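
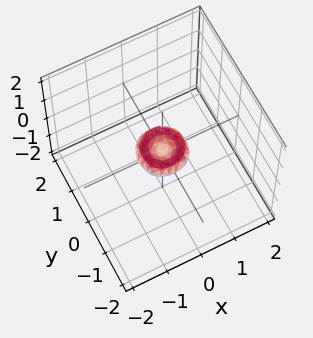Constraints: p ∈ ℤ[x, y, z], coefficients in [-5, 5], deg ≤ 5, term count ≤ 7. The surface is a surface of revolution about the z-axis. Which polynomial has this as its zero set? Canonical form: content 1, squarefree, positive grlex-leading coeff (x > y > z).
(a) The degree is 4 — the shape is more complex than any degree-3 surface.
(b) Symmetry: the surface is invariant under rotation about z: p = q(x² + y², z).
(c) Reading off the gridlines: one y-axis crossing is at y = 0; a circular section at z = 0 has radius between 0 and 1; it crosses the z-axis at the gridline z = 0.
(d) These observations pin down the coefficients.

2*x^4 + 4*x^2*y^2 + 2*y^4 - x^2 - y^2 + 2*z^2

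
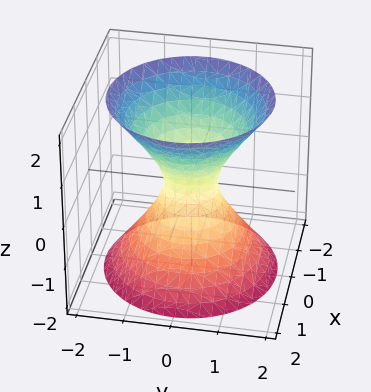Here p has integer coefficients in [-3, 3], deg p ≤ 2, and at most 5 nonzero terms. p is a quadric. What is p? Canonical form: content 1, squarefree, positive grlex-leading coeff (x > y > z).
First, deg p = 2. One connected sheet with a waist; a quadric.
Then, symmetries: rotational symmetry about the z-axis ⇒ p depends on x, y only through x² + y²; mirror symmetry z ↦ −z ⇒ only even powers of z.
Then, observable constraints: no z-intercept at any integer in the box; a circular section at z = 2 has radius between 1 and 2.
Finally, these observations pin down the coefficients.

3*x^2 + 3*y^2 - 2*z^2 - 1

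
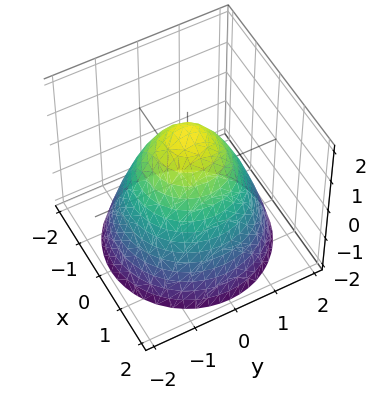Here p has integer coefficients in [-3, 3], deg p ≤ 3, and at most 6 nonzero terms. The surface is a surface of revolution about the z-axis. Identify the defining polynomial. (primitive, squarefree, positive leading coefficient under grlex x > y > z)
2*x^2 + 2*y^2 + 2*z - 3

1. Degree: no degree-1 surface has this shape, so deg p = 2.
2. Symmetry: every cross-section ⟂ z is a circle, so x, y appear only via x² + y².
3. Reading off the gridlines: a circular section at z = 1 has radius between 0 and 1.
4. Fitting integer coefficients to these (and the overall shape) gives p.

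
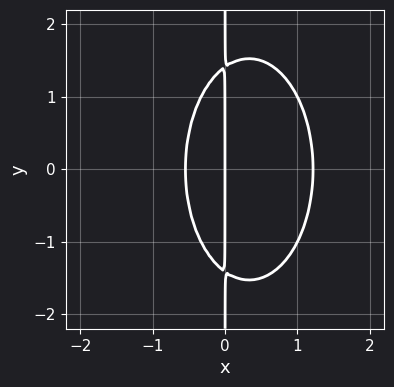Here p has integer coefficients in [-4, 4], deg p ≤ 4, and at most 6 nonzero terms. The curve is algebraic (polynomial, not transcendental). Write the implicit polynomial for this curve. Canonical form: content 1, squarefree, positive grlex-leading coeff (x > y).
3*x^3 + x*y^2 - 2*x^2 - 2*x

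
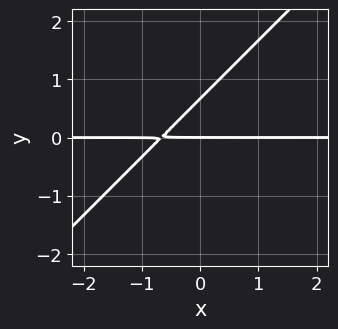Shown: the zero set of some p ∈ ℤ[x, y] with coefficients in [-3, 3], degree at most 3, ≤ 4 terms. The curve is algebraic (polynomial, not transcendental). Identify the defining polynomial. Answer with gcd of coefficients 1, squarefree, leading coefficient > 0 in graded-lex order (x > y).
3*x*y - 3*y^2 + 2*y

deg p = 2.
From the visible intercepts: the visible x-axis segment lies entirely on the curve; it crosses the y-axis at the gridline y = 0.
Putting this together gives p.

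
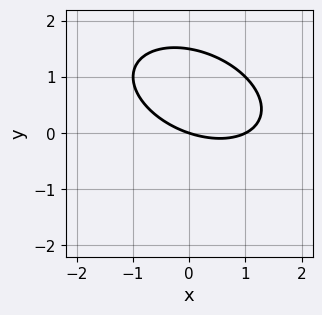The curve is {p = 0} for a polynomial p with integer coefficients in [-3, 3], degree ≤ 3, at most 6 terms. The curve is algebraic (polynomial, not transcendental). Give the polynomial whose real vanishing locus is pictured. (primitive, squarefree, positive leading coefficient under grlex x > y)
First, the degree is 2 — the shape is more complex than any degree-1 curve.
Then, checking where it meets the axes: among the integer gridlines, it crosses the x-axis at x ∈ {0, 1}; it meets the y-axis at y = 0 (among the integer gridlines).
Finally, fitting integer coefficients to these (and the overall shape) gives p.

x^2 + x*y + 2*y^2 - x - 3*y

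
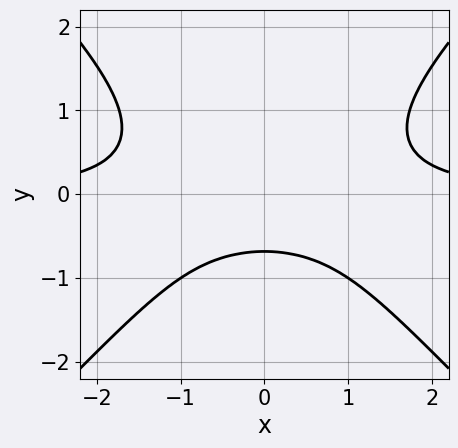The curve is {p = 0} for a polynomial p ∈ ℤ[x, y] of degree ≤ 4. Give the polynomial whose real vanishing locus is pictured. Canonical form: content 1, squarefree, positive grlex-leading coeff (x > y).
Degree: a generic line meets the curve in up to 3 points, so deg p = 3.
Symmetries: it's symmetric under x → −x, forcing even powers of x.
From the axis intercepts and sections: no x-intercept at any integer in the box.
Fitting integer coefficients to these (and the overall shape) gives p.

x^2*y - y^3 - y - 1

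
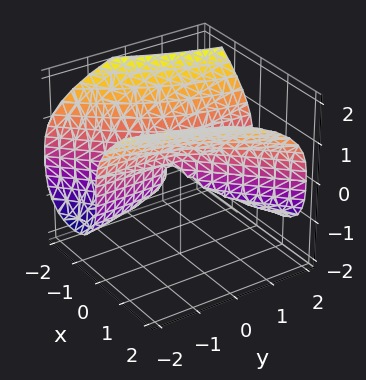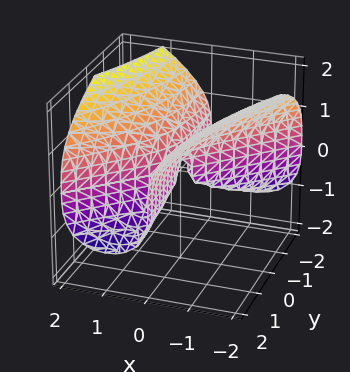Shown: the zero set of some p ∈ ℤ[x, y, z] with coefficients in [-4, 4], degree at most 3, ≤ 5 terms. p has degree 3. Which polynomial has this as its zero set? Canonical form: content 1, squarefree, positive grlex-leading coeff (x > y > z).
deg p = 3.
Observable constraints: every point of the y-axis in the box is on the surface; one z-axis crossing is at z = 0; one x-axis crossing is at x = 0.
Fitting integer coefficients to these (and the overall shape) gives p.

z^3 - 2*x^2 + 2*x*y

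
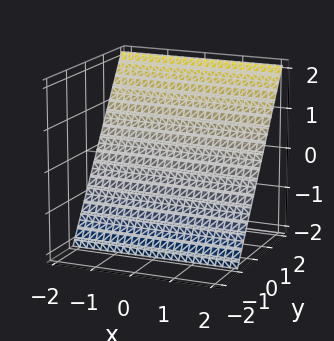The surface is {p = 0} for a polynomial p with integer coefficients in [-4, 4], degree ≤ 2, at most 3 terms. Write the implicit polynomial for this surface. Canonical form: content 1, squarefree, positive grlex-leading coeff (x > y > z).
First, deg p = 1. Every cross-section is a straight line — this is a plane.
Then, observable constraints: no x-intercept at any integer in the box; it crosses the z-axis at the gridline z = -1.
Finally, together with the visible shape, these determine p as stated.

3*y - 2*z - 2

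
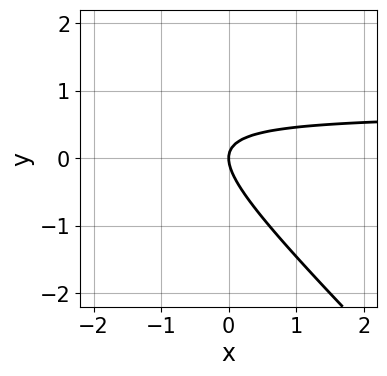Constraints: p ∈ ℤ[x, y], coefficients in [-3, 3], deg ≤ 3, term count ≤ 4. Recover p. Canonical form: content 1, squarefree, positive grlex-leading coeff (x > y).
3*x*y + 3*y^2 - 2*x

(a) deg p = 2. The shape is more complex than any degree-1 curve.
(b) From the visible intercepts: one y-axis crossing is at y = 0; one x-axis crossing is at x = 0.
(c) Putting this together gives p.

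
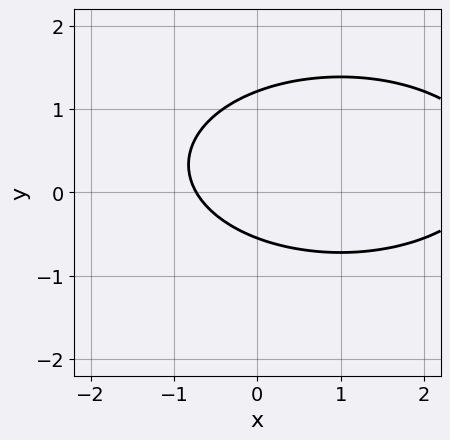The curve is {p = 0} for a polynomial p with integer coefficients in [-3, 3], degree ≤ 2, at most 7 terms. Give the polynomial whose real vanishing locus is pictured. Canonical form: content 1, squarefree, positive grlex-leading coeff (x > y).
x^2 + 3*y^2 - 2*x - 2*y - 2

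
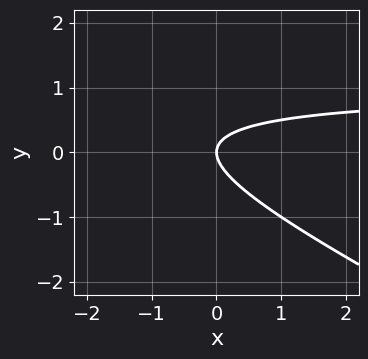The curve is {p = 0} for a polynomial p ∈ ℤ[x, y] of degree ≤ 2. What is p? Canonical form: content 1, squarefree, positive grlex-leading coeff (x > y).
x*y + 2*y^2 - x

First, degree: a generic line meets the curve in up to 2 points, so deg p = 2.
Next, from the axis intercepts and sections: it meets the x-axis at x = 0 (among the integer gridlines); it crosses the y-axis at the gridline y = 0.
Finally, matching integer coefficients to the picture gives p.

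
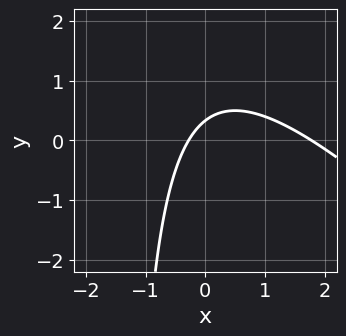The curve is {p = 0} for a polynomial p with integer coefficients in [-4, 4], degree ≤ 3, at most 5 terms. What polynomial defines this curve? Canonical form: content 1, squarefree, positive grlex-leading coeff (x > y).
First, deg p = 2.
Finally, solving for integer coefficients yields p as stated.

2*x^2 + 2*x*y - 3*x + 3*y - 1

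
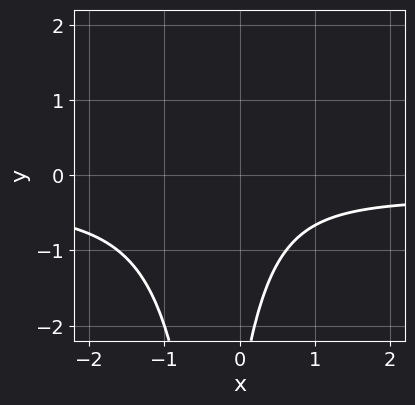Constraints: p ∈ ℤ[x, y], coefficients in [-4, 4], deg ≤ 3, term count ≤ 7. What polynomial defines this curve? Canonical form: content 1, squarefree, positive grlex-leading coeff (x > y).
1. The degree is 3 — the shape is more complex than any degree-2 curve.
2. Reading off the gridlines: no x-intercept at any integer in the box; no y-intercept at any integer in the box.
3. Matching integer coefficients to the picture gives p.

3*x^2*y + x^2 + 2*x*y + y + 3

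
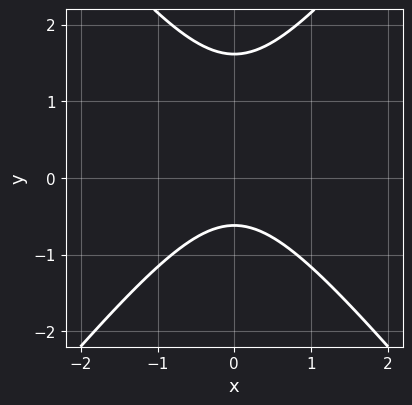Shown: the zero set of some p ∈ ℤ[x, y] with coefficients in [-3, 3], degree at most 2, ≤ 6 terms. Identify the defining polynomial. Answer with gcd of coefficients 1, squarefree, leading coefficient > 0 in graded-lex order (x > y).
3*x^2 - 2*y^2 + 2*y + 2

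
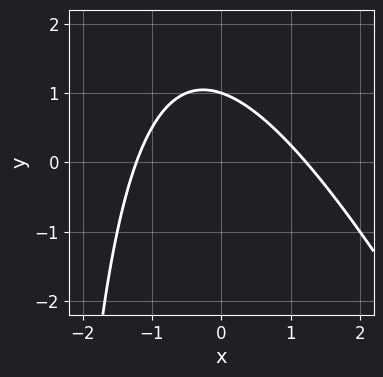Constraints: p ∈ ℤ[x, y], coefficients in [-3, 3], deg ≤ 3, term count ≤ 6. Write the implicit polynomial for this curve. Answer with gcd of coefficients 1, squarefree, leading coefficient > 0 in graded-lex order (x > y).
2*x^2 + x*y + 3*y - 3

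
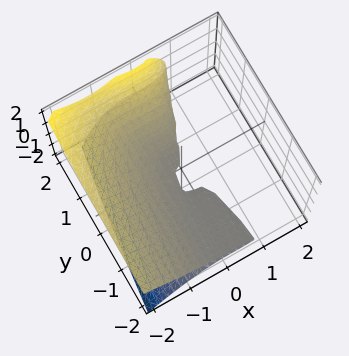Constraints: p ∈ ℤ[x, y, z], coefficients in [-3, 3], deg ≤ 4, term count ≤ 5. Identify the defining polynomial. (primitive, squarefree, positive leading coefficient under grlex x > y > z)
x^3 + x^2*z - y*z^2 - y*z + 3*z^2

First, the degree is 3 — a generic line meets the surface in up to 3 points.
Next, from the visible intercepts: it crosses the z-axis at the gridline z = 0; the visible y-axis segment lies entirely on the surface.
Finally, matching integer coefficients to the picture gives p.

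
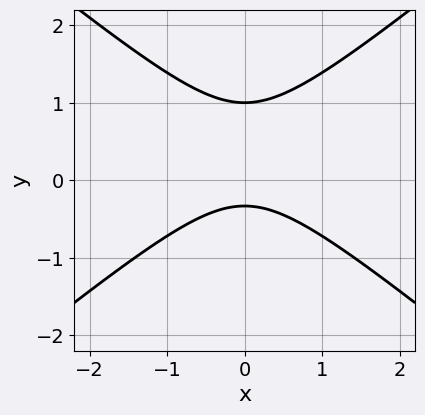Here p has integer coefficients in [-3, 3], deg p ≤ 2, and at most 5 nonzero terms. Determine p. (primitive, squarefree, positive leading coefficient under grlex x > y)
First, the degree is 2 — no degree-1 curve has this shape.
Then, symmetries: it's symmetric under x → −x, forcing even powers of x.
Next, observable constraints: it misses every integer gridline on the x-axis; it crosses the y-axis at the gridline y = 1.
Finally, assembling these constraints gives the stated polynomial.

2*x^2 - 3*y^2 + 2*y + 1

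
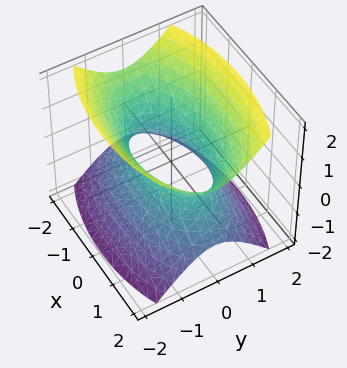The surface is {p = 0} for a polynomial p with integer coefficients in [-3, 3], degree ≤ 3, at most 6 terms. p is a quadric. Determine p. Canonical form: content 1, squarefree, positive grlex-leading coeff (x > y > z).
x^2 + 3*y^2 - 2*z^2 - 2

deg p = 2. One connected sheet with a waist; a quadric.
Symmetries: mirror symmetry z ↦ −z ⇒ only even powers of z; the y ↦ −y reflection is a symmetry, so y appears only in even powers; the x ↦ −x reflection is a symmetry, so x appears only in even powers.
From the visible intercepts: the surface avoids every integer z-axis point in the box.
Putting this together gives p.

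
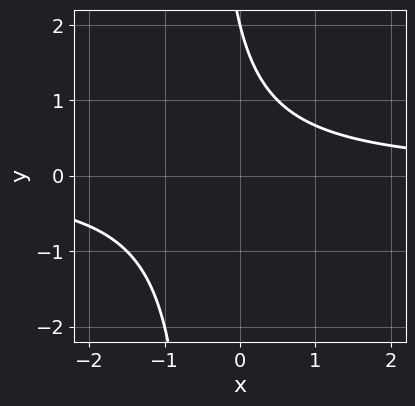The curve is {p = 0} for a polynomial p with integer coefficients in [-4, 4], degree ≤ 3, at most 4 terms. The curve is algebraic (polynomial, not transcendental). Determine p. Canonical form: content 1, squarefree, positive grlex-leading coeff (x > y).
First, degree: no degree-1 curve has this shape, so deg p = 2.
Then, observable constraints: it crosses the y-axis at the gridline y = 2; no x-intercept at any integer in the box.
Finally, these observations pin down the coefficients.

2*x*y + y - 2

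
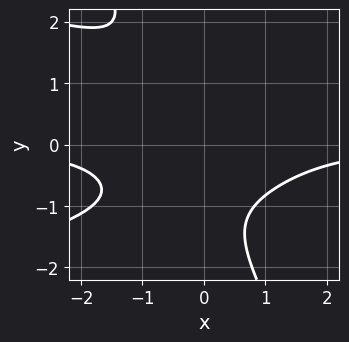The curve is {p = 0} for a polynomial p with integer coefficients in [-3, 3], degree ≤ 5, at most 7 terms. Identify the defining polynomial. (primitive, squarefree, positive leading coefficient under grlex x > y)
2*x*y^3 + y^4 + 2*x^2*y - y^2 + 3

First, the degree is 4 — a generic line meets the curve in up to 4 points.
Next, reading off the gridlines: it misses every integer gridline on the y-axis; no x-intercept at any integer in the box.
Finally, putting this together gives p.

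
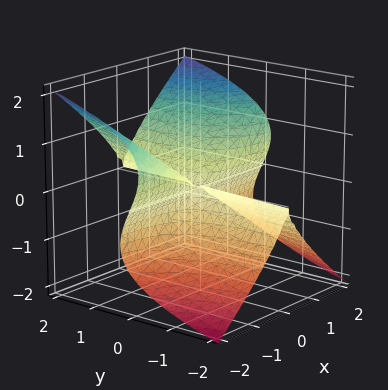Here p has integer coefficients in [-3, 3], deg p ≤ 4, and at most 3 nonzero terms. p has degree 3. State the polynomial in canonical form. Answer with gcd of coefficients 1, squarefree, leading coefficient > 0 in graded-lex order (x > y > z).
2*x^2*y + x^2*z - 3*z^3

The degree is 3 — the shape is more complex than any degree-2 surface.
From the visible intercepts: every point of the x-axis in the box is on the surface; it meets the z-axis at z = 0 (among the integer gridlines); the visible y-axis segment lies entirely on the surface.
These observations pin down the coefficients.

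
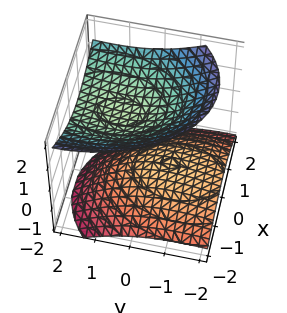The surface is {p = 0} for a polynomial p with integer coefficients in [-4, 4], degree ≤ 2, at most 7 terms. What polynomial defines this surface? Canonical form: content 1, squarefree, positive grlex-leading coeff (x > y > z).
1. The picture has 2 separate pieces. They look like related sheets of one shape, so recover p as a whole.
2. deg p = 2. The shape is more complex than any degree-1 surface.
3. Reading off the gridlines: the surface avoids every integer x-axis point in the box; the surface avoids every integer y-axis point in the box.
4. The integer polynomial consistent with all of this is the stated p.

2*x^2 - x*z + y^2 - 2*y*z - 3*z^2 + 2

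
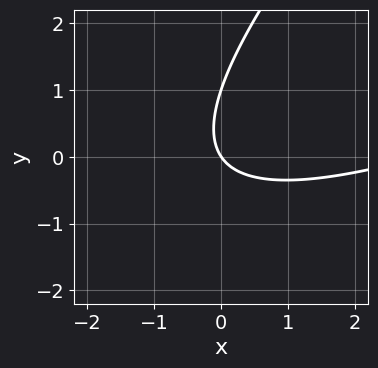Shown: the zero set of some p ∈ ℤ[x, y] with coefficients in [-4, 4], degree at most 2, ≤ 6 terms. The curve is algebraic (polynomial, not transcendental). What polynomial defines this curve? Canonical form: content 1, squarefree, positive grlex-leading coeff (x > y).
x^2 - 3*x*y + 2*y^2 - 3*x - 2*y

1. deg p = 2. The shape is more complex than any degree-1 curve.
2. From the axis intercepts and sections: the y-axis gridline crossings are at y ∈ {0, 1}; one x-axis crossing is at x = 0.
3. Solving for integer coefficients yields p as stated.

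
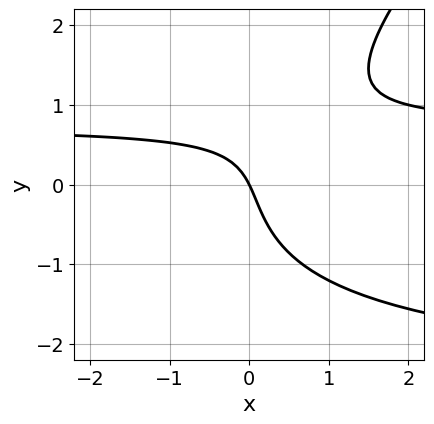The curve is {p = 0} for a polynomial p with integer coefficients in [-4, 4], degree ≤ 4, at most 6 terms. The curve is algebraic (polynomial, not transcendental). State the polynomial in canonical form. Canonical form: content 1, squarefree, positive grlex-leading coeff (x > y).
x*y^2 - y^3 + 2*x*y - 2*x - y

Degree: a generic line meets the curve in up to 3 points, so deg p = 3.
Against the integer gridlines: one y-axis crossing is at y = 0; it crosses the x-axis at the gridline x = 0.
The integer polynomial consistent with all of this is the stated p.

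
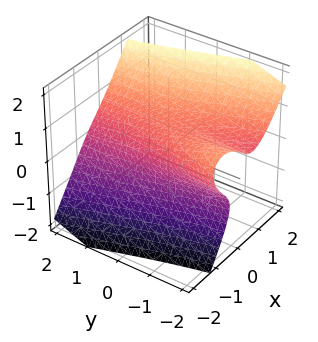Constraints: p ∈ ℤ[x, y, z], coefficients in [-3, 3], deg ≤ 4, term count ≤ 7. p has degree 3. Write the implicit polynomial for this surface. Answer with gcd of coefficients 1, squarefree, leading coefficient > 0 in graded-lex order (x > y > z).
1. The degree is 3 — no degree-2 surface has this shape.
2. Observable constraints: the surface avoids every integer y-axis point in the box.
3. These observations pin down the coefficients.

2*x^3 + 2*x*y*z + x*z^2 - 2*z^3 + 1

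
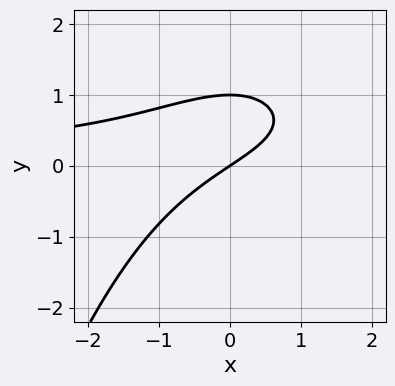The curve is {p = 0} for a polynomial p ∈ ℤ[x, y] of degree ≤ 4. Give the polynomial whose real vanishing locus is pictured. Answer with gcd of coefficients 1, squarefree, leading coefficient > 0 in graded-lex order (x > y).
(a) deg p = 3. No degree-2 curve has this shape.
(b) Reading off the gridlines: among the integer gridlines, it crosses the y-axis at y ∈ {0, 1}; it meets the x-axis at x = 0 (among the integer gridlines).
(c) Fitting integer coefficients to these (and the overall shape) gives p.

x^2*y - 2*x*y + 3*y^2 + 2*x - 3*y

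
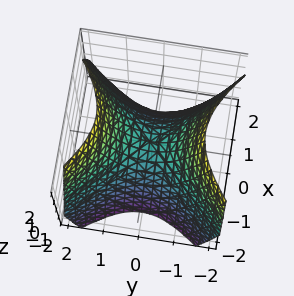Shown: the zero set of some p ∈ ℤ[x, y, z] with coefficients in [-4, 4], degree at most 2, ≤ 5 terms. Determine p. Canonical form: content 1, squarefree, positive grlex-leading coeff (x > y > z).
x^2 - y^2 + z

First, the degree is 2 — a saddle surface; a quadric.
Next, symmetries: the x ↦ −x reflection is a symmetry, so x appears only in even powers; the y ↦ −y reflection is a symmetry, so y appears only in even powers.
Next, from the axis intercepts and sections: it crosses the z-axis at the gridline z = 0; it meets the y-axis at y = 0 (among the integer gridlines).
Finally, assembling these constraints gives the stated polynomial.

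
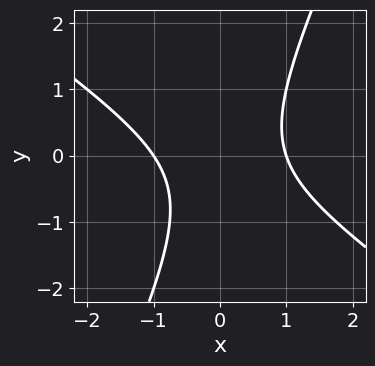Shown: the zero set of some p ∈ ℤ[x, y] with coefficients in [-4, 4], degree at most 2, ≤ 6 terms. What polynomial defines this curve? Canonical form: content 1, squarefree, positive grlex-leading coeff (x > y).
First, deg p = 2. No degree-1 curve has this shape.
Then, observable constraints: the curve avoids every integer y-axis point in the box; among the integer gridlines, it crosses the x-axis at x ∈ {-1, 1}.
Finally, the integer polynomial consistent with all of this is the stated p.

3*x^2 + 3*x*y - 2*y^2 - y - 3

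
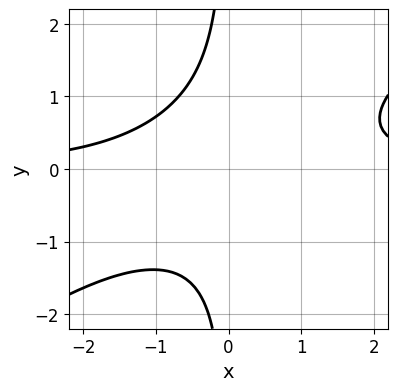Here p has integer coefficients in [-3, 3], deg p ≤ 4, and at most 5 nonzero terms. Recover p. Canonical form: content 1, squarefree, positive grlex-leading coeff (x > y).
2*x^2*y - 3*x*y^2 - 3

First, deg p = 3. A generic line meets the curve in up to 3 points.
Then, observable constraints: the curve avoids every integer x-axis point in the box; the curve avoids every integer y-axis point in the box.
Finally, together with the visible shape, these determine p as stated.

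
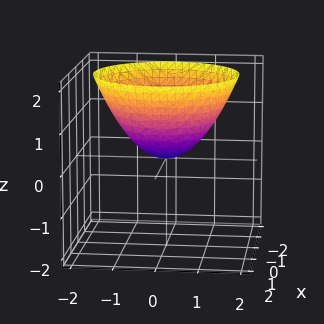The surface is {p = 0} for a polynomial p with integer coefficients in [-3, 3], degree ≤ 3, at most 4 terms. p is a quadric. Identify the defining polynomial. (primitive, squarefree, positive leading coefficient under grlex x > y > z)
2*x^2 + 2*y^2 - 3*z

(a) The degree is 2 — a single bowl opening along one axis; a quadric.
(b) Symmetries: the z-axis is an axis of rotation, so x and y enter only as x² + y².
(c) Reading off the gridlines: it crosses the x-axis at the gridline x = 0; a circular section at z = 2 has radius between 1 and 2; one z-axis crossing is at z = 0; it meets the y-axis at y = 0 (among the integer gridlines).
(d) Putting this together gives p.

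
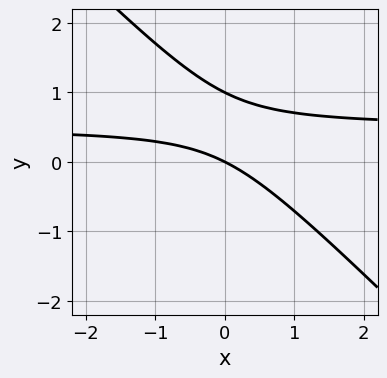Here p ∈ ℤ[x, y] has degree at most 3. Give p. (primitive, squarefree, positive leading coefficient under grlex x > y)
2*x*y + 2*y^2 - x - 2*y

1. Degree: a generic line meets the curve in up to 2 points, so deg p = 2.
2. Checking where it meets the axes: the y-axis gridline crossings are at y ∈ {0, 1}; one x-axis crossing is at x = 0.
3. Matching integer coefficients to the picture gives p.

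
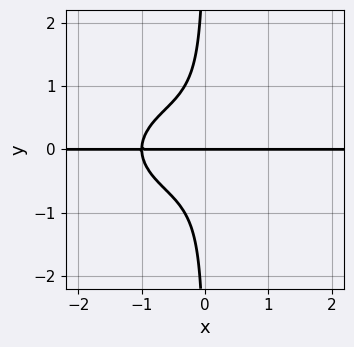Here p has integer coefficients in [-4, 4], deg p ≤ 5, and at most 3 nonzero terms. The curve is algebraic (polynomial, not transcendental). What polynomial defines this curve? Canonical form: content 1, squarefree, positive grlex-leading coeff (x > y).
x^3*y + 3*x*y^3 + y

The degree is 4 — no degree-3 curve has this shape.
Reading off the gridlines: it crosses the y-axis at the gridline y = 0; the visible x-axis segment lies entirely on the curve.
Matching integer coefficients to the picture gives p.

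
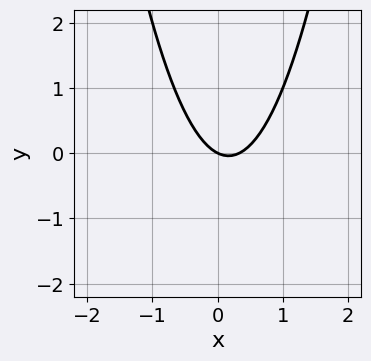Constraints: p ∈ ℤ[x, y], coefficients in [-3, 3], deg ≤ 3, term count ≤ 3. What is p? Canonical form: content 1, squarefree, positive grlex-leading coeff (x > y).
3*x^2 - x - 2*y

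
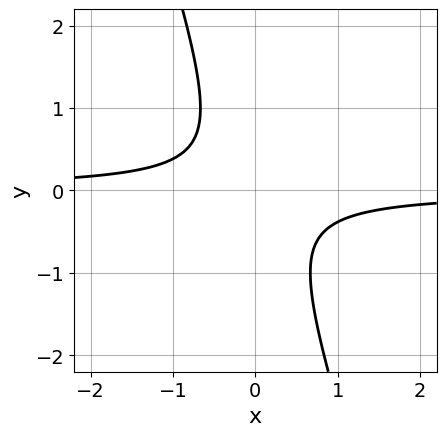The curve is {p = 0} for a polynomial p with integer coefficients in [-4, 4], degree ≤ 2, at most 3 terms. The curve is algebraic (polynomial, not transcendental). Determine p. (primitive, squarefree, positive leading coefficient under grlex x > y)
3*x*y + y^2 + 1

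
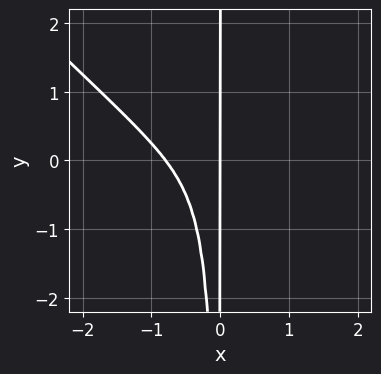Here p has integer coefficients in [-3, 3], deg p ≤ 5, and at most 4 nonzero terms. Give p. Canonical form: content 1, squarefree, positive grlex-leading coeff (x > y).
1. Degree: no degree-3 curve has this shape, so deg p = 4.
2. From the axis intercepts and sections: it crosses the x-axis at the gridline x = 0; every point of the y-axis in the box is on the curve.
3. Matching integer coefficients to the picture gives p.

2*x^4 + 2*x^3*y - 2*x^2*y + x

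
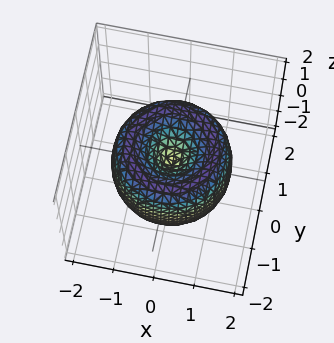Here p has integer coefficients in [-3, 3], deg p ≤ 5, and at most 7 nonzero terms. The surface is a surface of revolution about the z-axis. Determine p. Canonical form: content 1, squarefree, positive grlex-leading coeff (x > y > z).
x^4 + 2*x^2*y^2 + y^4 - 2*x^2 - 2*y^2 + z^2

First, deg p = 4. The shape is more complex than any degree-3 surface.
Next, symmetry: the z-axis is an axis of rotation, so x and y enter only as x² + y².
Next, reading off the gridlines: it meets the y-axis at y = 0 (among the integer gridlines); a circular section at z = 1 has radius exactly 1.
Finally, the integer polynomial consistent with all of this is the stated p.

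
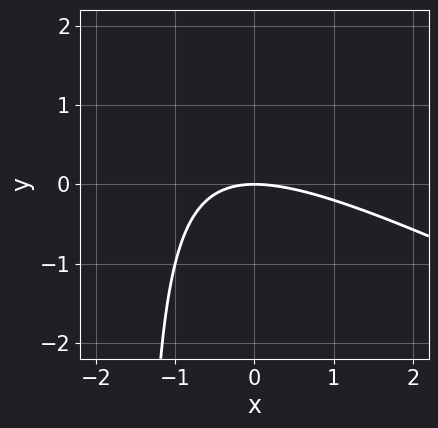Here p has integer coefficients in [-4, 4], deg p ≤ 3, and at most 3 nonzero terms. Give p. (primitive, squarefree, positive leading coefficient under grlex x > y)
1. deg p = 2. No degree-1 curve has this shape.
2. Checking where it meets the axes: it crosses the y-axis at the gridline y = 0; one x-axis crossing is at x = 0.
3. Matching integer coefficients to the picture gives p.

x^2 + 2*x*y + 3*y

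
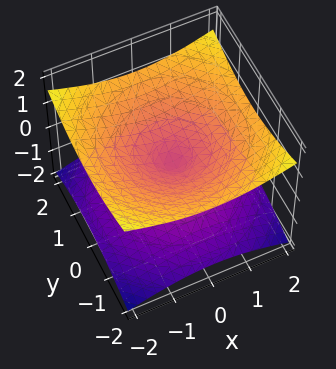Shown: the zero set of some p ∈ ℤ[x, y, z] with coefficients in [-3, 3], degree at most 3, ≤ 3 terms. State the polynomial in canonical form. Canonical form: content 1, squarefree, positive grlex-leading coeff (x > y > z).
First, deg p = 2. Two nappes meeting at a single point; a quadric.
Then, symmetries: the z-axis is an axis of rotation, so x and y enter only as x² + y²; mirror symmetry z ↦ −z ⇒ only even powers of z.
Then, from the axis intercepts and sections: one z-axis crossing is at z = 0; a circular section at z = 1 has radius between 1 and 2.
Finally, putting this together gives p.

x^2 + y^2 - 3*z^2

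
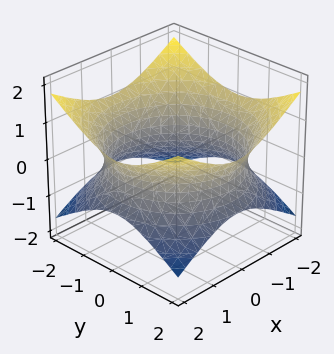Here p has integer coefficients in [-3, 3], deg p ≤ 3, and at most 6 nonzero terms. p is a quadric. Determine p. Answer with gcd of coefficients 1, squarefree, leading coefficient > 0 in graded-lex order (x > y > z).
x^2 + y^2 - 2*z^2 - 3

The degree is 2 — an hourglass — one-sheet hyperboloid; a quadric.
Symmetries: mirror symmetry z ↦ −z ⇒ only even powers of z; rotational symmetry about the z-axis ⇒ p depends on x, y only through x² + y².
Observable constraints: it misses every integer gridline on the z-axis; a circular section at z = 0 has radius between 1 and 2.
Solving for integer coefficients yields p as stated.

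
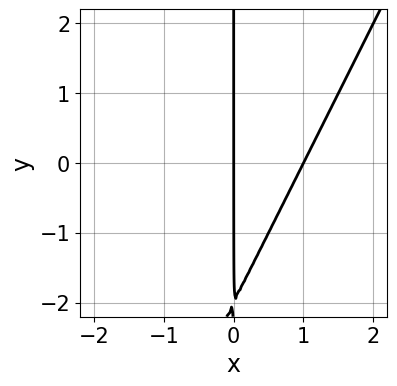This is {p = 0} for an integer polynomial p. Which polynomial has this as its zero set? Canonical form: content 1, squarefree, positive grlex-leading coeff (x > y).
2*x^2 - x*y - 2*x

First, degree: no degree-1 curve has this shape, so deg p = 2.
Then, checking where it meets the axes: among the integer gridlines, it crosses the x-axis at x ∈ {0, 1}; the visible y-axis segment lies entirely on the curve.
Finally, putting this together gives p.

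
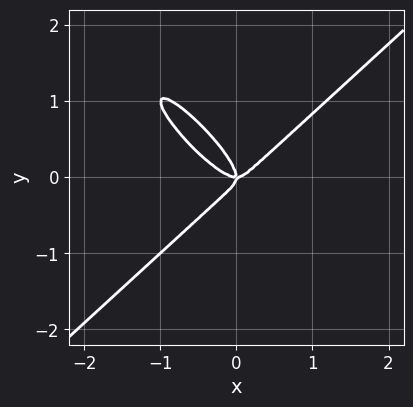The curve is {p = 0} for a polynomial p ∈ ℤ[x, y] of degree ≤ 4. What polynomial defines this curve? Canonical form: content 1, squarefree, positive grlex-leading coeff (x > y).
3*x^3 + 2*x^2*y - 3*x*y^2 - 3*y^3 - x*y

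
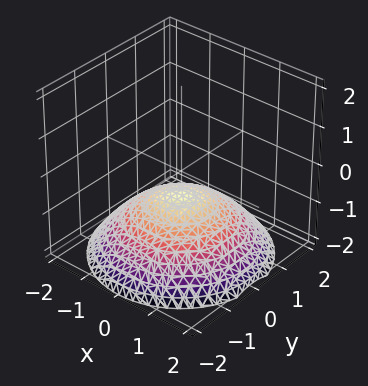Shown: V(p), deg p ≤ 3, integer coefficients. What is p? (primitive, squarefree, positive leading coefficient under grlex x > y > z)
x^2 + y^2 + 3*z + 2

First, deg p = 2. The shape is more complex than any degree-1 surface.
Next, symmetries: rotational symmetry about the z-axis ⇒ p depends on x, y only through x² + y².
Next, observable constraints: no x-intercept at any integer in the box; the surface avoids every integer y-axis point in the box.
Finally, fitting integer coefficients to these (and the overall shape) gives p.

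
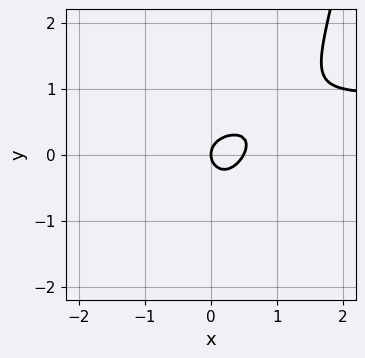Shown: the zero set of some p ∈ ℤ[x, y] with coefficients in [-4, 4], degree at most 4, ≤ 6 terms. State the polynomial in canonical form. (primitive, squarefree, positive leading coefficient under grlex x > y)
First, the degree is 3 — a generic line meets the curve in up to 3 points.
Then, observable constraints: one y-axis crossing is at y = 0; one x-axis crossing is at x = 0.
Finally, fitting integer coefficients to these (and the overall shape) gives p.

2*x^2*y - 2*x^2 - 2*y^2 + x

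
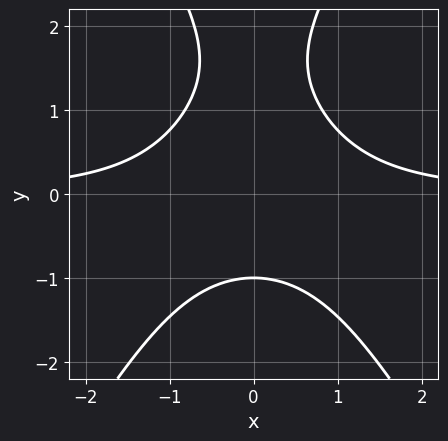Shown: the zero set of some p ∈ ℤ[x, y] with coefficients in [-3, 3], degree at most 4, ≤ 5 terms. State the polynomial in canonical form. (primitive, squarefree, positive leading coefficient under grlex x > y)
3*x^2*y - y^3 + 2*y^2 - 3

1. deg p = 3. A generic line meets the curve in up to 3 points.
2. Symmetries: the x ↦ −x reflection is a symmetry, so x appears only in even powers.
3. Reading off the gridlines: it meets the y-axis at y = -1 (among the integer gridlines); no x-intercept at any integer in the box.
4. Putting this together gives p.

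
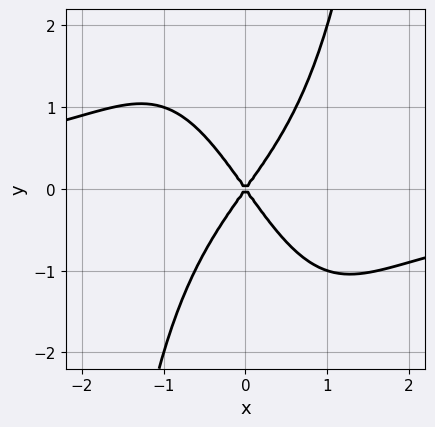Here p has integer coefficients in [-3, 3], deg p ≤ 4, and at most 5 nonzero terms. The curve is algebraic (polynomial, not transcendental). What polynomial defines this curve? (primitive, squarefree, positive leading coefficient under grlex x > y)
x^3*y + 2*x^2 - y^2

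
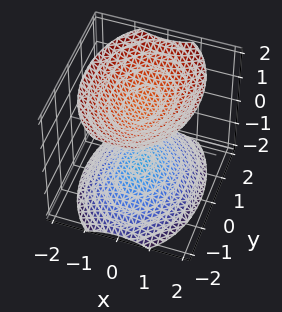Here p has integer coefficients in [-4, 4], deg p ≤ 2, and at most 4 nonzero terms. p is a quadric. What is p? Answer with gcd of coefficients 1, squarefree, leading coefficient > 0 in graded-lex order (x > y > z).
2*x^2 + y^2 - 2*z^2 + 3

There are 2 components. Treating them together as one polynomial.
deg p = 2. Two sheets facing apart; a quadric.
Symmetries: mirror symmetry z ↦ −z ⇒ only even powers of z; it's symmetric under y → −y, forcing even powers of y; mirror symmetry x ↦ −x ⇒ only even powers of x.
From the visible intercepts: the surface avoids every integer x-axis point in the box; the surface avoids every integer y-axis point in the box.
These observations pin down the coefficients.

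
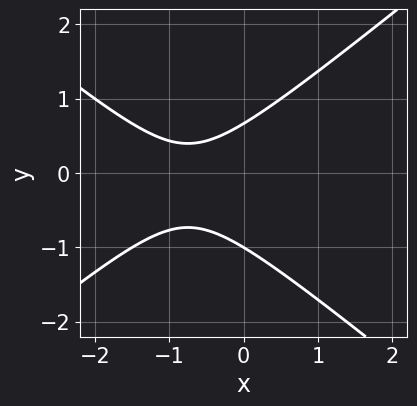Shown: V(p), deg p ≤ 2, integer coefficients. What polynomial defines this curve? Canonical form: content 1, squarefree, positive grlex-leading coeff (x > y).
2*x^2 - 3*y^2 + 3*x - y + 2

1. Degree: no degree-1 curve has this shape, so deg p = 2.
2. From the visible intercepts: it misses every integer gridline on the x-axis; it meets the y-axis at y = -1 (among the integer gridlines).
3. Solving for integer coefficients yields p as stated.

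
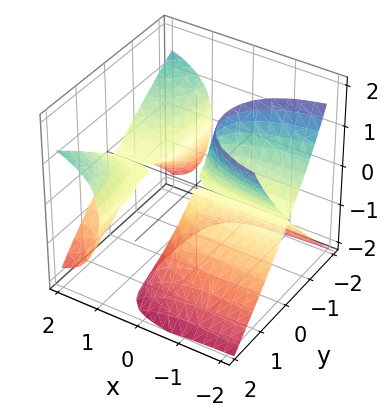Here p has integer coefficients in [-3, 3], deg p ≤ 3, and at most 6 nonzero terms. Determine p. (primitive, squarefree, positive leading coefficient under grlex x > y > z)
3*x*y^2 - 3*x*z^2 - z^3 - 3*y^2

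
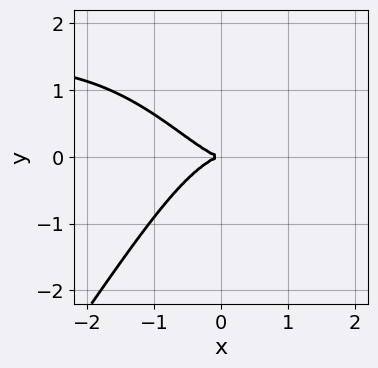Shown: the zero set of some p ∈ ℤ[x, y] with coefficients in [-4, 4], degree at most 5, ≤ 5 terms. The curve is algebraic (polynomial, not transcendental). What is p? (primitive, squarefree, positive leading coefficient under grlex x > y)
First, the degree is 4 — no degree-3 curve has this shape.
Then, observable constraints: it crosses the y-axis at the gridline y = 0; one x-axis crossing is at x = 0.
Finally, matching integer coefficients to the picture gives p.

2*x^3*y - x*y^3 - 3*x^3 + 2*x*y^2 - 3*y^2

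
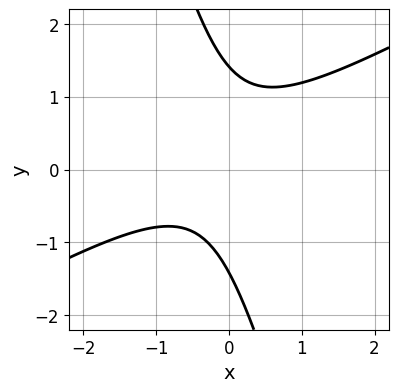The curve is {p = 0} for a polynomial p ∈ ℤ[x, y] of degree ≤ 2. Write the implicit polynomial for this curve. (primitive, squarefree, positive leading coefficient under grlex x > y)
2*x^2 - 3*x*y - y^2 + x + 2

First, deg p = 2.
Next, from the visible intercepts: it misses every integer gridline on the x-axis.
Finally, assembling these constraints gives the stated polynomial.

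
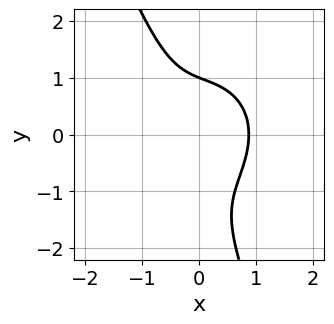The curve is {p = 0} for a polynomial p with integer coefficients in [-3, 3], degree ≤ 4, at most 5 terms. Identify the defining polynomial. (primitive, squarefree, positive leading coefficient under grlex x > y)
deg p = 3.
Checking where it meets the axes: one y-axis crossing is at y = 1.
Solving for integer coefficients yields p as stated.

3*x^3 + 2*x*y^2 + y^3 + y^2 - 2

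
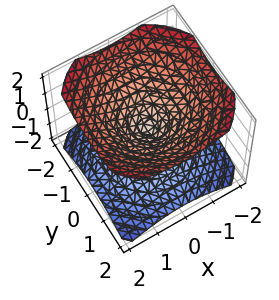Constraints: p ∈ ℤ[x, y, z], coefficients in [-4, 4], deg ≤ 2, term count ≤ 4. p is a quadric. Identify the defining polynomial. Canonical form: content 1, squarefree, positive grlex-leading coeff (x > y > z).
I count 2 distinct pieces. They look like related sheets of one shape, so recover p as a whole.
deg p = 2. A double cone through the origin; a quadric.
Symmetries: the z-axis is an axis of rotation, so x and y enter only as x² + y²; it's symmetric under z → −z, forcing even powers of z.
Against the integer gridlines: one x-axis crossing is at x = 0; a circular section at z = 1 has radius between 1 and 2; it crosses the z-axis at the gridline z = 0; it meets the y-axis at y = 0 (among the integer gridlines).
Together with the visible shape, these determine p as stated.

2*x^2 + 2*y^2 - 3*z^2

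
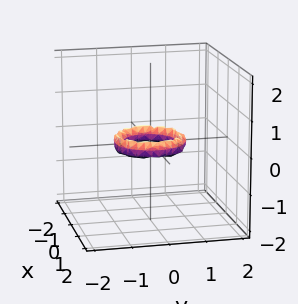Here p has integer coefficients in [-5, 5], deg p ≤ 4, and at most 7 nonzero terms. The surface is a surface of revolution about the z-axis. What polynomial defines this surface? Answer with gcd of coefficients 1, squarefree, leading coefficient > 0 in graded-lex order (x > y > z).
2*x^4 + 4*x^2*y^2 + 2*y^4 - 3*x^2 - 3*y^2 + 2*z^2 + 1

1. deg p = 4. A generic line meets the surface in up to 4 points.
2. Symmetry: the z-axis is an axis of rotation, so x and y enter only as x² + y².
3. Checking where it meets the axes: a circular section at z = 0 has radius between 0 and 1; among the integer gridlines, it crosses the y-axis at y ∈ {-1, 1}.
4. These observations pin down the coefficients. Check: (1, 0, 0) on the x-axis lies on the surface, and p(1, 0, 0) = 0. ✓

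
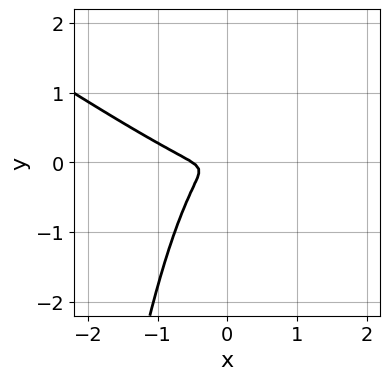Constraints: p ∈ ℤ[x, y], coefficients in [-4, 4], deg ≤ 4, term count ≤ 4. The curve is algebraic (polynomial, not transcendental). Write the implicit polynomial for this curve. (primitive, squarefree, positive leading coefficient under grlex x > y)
deg p = 3. No degree-2 curve has this shape.
Solving for integer coefficients yields p as stated.

2*x^3 + 3*x^2*y + x^2 + 2*y^2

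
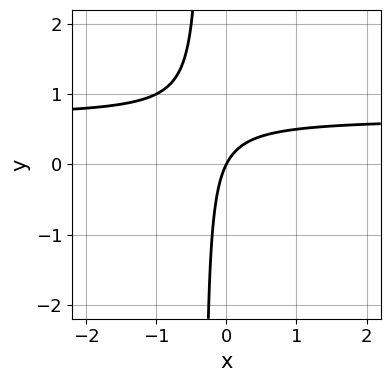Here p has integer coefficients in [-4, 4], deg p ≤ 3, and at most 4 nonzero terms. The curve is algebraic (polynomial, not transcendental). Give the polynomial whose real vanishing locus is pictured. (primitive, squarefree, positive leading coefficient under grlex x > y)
3*x*y - 2*x + y

First, the degree is 2 — no degree-1 curve has this shape.
Then, against the integer gridlines: one x-axis crossing is at x = 0; it crosses the y-axis at the gridline y = 0.
Finally, solving for integer coefficients yields p as stated.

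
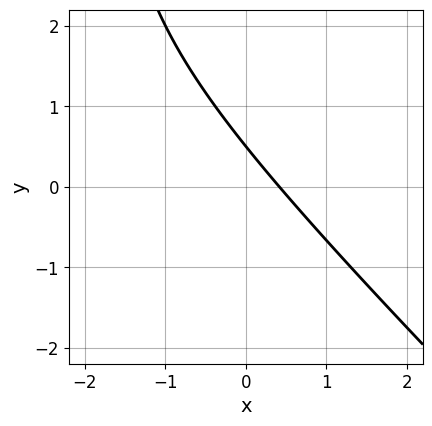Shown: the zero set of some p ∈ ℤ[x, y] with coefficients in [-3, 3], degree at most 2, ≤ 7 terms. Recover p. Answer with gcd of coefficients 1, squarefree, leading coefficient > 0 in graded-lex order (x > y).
x^2 + x*y + 2*x + 2*y - 1

1. deg p = 2. A generic line meets the curve in up to 2 points.
2. Solving for integer coefficients yields p as stated.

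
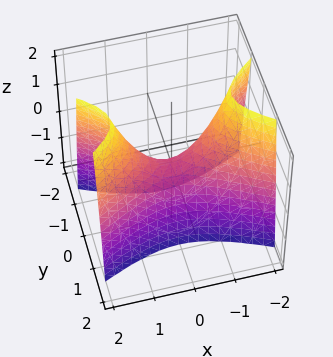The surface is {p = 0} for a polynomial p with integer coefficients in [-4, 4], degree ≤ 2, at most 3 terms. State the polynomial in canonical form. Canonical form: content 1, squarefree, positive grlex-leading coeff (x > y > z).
deg p = 2. A saddle surface; a quadric.
Symmetries: it's symmetric under y → −y, forcing even powers of y; mirror symmetry x ↦ −x ⇒ only even powers of x.
From the visible intercepts: it crosses the z-axis at the gridline z = 0; it crosses the y-axis at the gridline y = 0.
Together with the visible shape, these determine p as stated.

x^2 - 3*y^2 - z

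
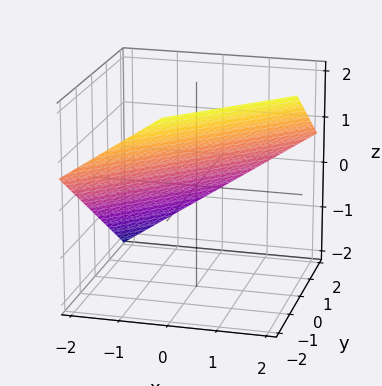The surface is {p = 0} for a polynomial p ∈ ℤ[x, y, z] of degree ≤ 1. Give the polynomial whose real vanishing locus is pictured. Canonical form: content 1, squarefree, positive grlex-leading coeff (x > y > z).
2*x - 2*y - 3*z + 2

(a) Degree: every cross-section is a straight line — this is a plane, so deg p = 1.
(b) Checking where it meets the axes: it crosses the y-axis at the gridline y = 1; one x-axis crossing is at x = -1.
(c) Solving for integer coefficients yields p as stated.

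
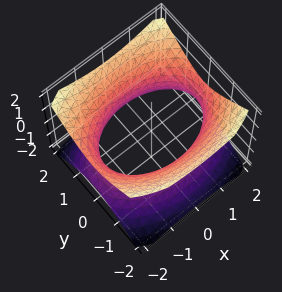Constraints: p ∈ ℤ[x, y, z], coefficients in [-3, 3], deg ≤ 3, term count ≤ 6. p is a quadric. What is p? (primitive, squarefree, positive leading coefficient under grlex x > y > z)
x^2 + 2*y^2 - 2*z^2 - 3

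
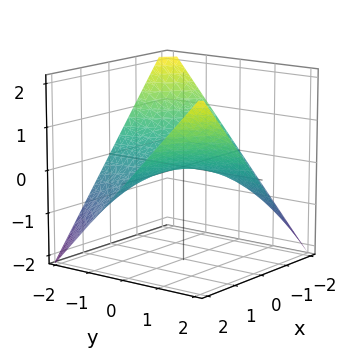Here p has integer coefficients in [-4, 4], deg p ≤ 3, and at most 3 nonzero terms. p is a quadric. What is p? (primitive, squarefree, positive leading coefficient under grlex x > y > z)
x*y - 2*z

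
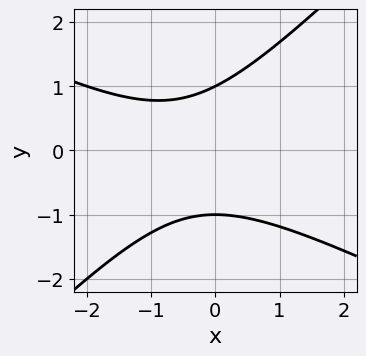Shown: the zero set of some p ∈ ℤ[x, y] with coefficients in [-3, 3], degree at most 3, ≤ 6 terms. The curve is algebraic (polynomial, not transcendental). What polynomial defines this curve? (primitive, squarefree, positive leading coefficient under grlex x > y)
x^2 + x*y - 2*y^2 + x + 2

First, deg p = 2. No degree-1 curve has this shape.
Next, observable constraints: among the integer gridlines, it crosses the y-axis at y ∈ {-1, 1}; it misses every integer gridline on the x-axis.
Finally, these observations pin down the coefficients.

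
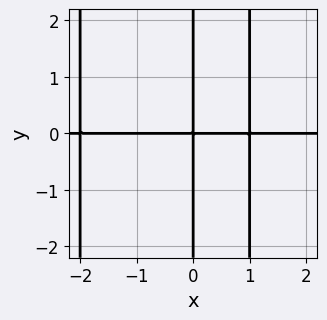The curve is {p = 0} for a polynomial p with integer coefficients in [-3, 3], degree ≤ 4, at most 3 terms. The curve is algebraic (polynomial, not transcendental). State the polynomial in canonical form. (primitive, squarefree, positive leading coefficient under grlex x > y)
x^3*y + x^2*y - 2*x*y

First, degree: no degree-3 curve has this shape, so deg p = 4.
Next, against the integer gridlines: the visible x-axis segment lies entirely on the curve; every point of the y-axis in the box is on the curve.
Finally, these observations pin down the coefficients.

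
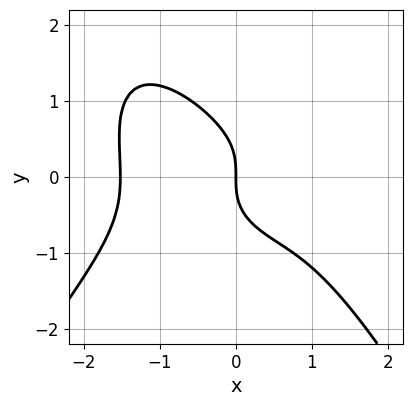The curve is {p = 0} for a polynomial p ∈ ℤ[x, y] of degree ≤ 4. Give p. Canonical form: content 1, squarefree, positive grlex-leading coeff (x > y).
x^4 + x*y^2 + 2*y^3 - x^2 + 2*x

First, deg p = 4. The shape is more complex than any degree-3 curve.
Then, reading off the gridlines: one x-axis crossing is at x = 0; one y-axis crossing is at y = 0.
Finally, the integer polynomial consistent with all of this is the stated p.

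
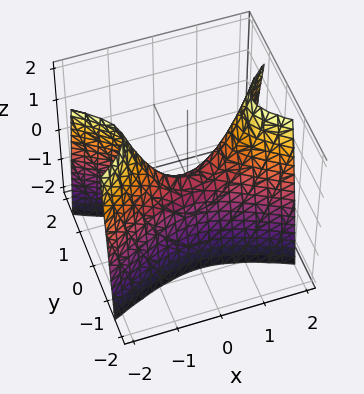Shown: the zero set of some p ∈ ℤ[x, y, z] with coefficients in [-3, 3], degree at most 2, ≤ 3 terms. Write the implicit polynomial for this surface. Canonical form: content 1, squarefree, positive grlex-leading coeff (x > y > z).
x^2 - 3*y^2 - z

(a) The degree is 2 — a hyperbolic paraboloid; a quadric.
(b) Symmetries: it's symmetric under x → −x, forcing even powers of x; it's symmetric under y → −y, forcing even powers of y.
(c) Against the integer gridlines: it crosses the x-axis at the gridline x = 0; it meets the y-axis at y = 0 (among the integer gridlines); it meets the z-axis at z = 0 (among the integer gridlines).
(d) These observations pin down the coefficients.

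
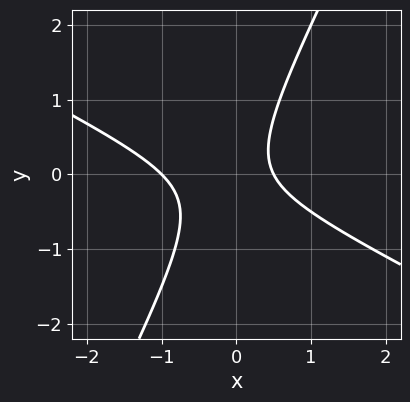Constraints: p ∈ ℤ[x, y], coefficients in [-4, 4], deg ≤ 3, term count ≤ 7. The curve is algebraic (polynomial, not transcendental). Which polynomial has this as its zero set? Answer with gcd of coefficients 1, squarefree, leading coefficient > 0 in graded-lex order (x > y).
The degree is 2 — no degree-1 curve has this shape.
From the visible intercepts: no y-intercept at any integer in the box; one x-axis crossing is at x = -1.
Putting this together gives p.

2*x^2 + 3*x*y - 2*y^2 + x - 1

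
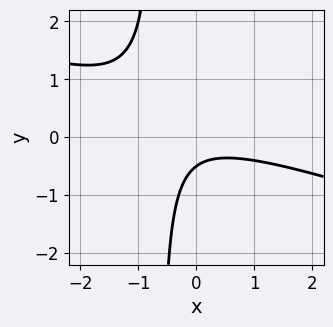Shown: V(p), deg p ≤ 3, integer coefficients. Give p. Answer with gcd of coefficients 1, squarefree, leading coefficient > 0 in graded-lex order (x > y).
(a) deg p = 2.
(b) From the visible intercepts: the curve avoids every integer x-axis point in the box.
(c) Together with the visible shape, these determine p as stated.

x^2 + 3*x*y + 2*y + 1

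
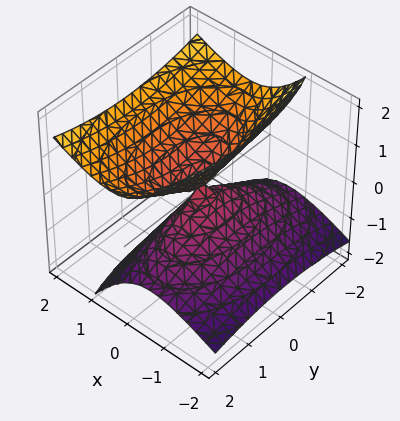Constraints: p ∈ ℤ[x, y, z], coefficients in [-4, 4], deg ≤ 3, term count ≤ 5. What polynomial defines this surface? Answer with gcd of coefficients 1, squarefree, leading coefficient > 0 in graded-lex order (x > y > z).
3*x^2 - 3*x*z + y^2 - 3*z^2

(a) deg p = 2. No degree-1 surface has this shape.
(b) From the axis intercepts and sections: it meets the x-axis at x = 0 (among the integer gridlines); it meets the y-axis at y = 0 (among the integer gridlines).
(c) Matching integer coefficients to the picture gives p.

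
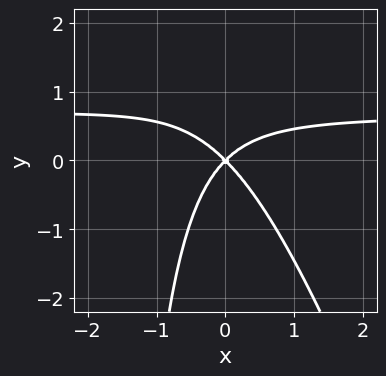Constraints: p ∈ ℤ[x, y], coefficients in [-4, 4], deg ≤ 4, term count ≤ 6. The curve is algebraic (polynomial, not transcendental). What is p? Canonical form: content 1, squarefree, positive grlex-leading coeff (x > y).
deg p = 3.
Reading off the gridlines: one y-axis crossing is at y = 0; it crosses the x-axis at the gridline x = 0.
Together with the visible shape, these determine p as stated.

3*x^2*y + x*y^2 - 2*x^2 + 2*y^2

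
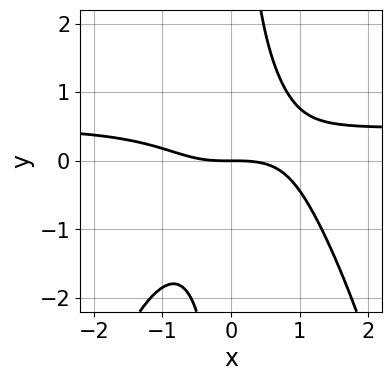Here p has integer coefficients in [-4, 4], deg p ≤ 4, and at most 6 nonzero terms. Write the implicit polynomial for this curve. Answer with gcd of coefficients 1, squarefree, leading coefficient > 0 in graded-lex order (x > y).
The degree is 4 — no degree-3 curve has this shape.
Against the integer gridlines: it meets the y-axis at y = 0 (among the integer gridlines); it meets the x-axis at x = 0 (among the integer gridlines).
Together with the visible shape, these determine p as stated.

2*x^3*y - x^3 + 3*x*y^2 - 3*y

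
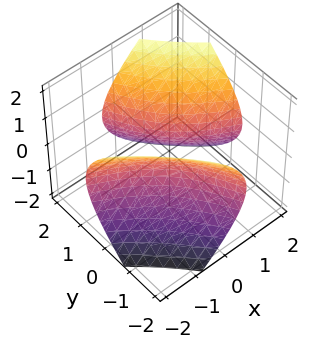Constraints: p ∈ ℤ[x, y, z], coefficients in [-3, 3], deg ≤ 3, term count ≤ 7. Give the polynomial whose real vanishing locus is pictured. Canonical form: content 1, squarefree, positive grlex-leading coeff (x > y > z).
The picture has 2 separate pieces.
deg p = 2.
Reading off the gridlines: the x-axis gridline crossings are at x ∈ {-1, 1}; it misses every integer gridline on the z-axis.
Putting this together gives p.

x^2 + 3*x*y + y^2 - 2*z^2 - 1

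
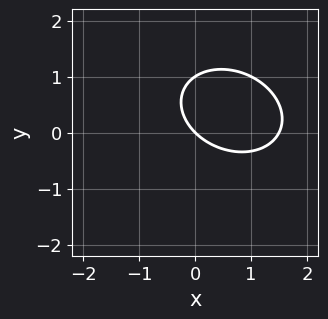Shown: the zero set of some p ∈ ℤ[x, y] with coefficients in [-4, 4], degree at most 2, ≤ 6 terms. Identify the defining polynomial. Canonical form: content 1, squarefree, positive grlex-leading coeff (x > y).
2*x^2 + x*y + 3*y^2 - 3*x - 3*y

First, the degree is 2 — the shape is more complex than any degree-1 curve.
Next, observable constraints: it crosses the x-axis at the gridline x = 0; among the integer gridlines, it crosses the y-axis at y ∈ {0, 1}.
Finally, these observations pin down the coefficients.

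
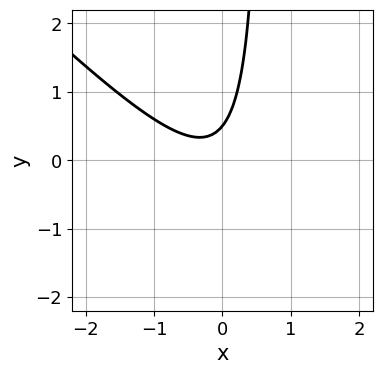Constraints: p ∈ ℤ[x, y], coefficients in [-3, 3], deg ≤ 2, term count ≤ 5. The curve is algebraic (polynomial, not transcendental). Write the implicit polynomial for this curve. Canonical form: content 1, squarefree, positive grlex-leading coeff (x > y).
First, degree: no degree-1 curve has this shape, so deg p = 2.
Next, from the visible intercepts: no x-intercept at any integer in the box.
Finally, matching integer coefficients to the picture gives p.

3*x^2 + 3*x*y + x - 2*y + 1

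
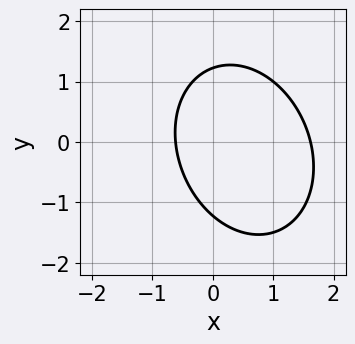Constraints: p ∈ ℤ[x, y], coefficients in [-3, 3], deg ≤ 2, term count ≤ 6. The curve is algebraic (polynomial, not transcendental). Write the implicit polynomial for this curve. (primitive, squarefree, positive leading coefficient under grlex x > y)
3*x^2 + x*y + 2*y^2 - 3*x - 3

First, degree: a generic line meets the curve in up to 2 points, so deg p = 2.
Finally, matching integer coefficients to the picture gives p.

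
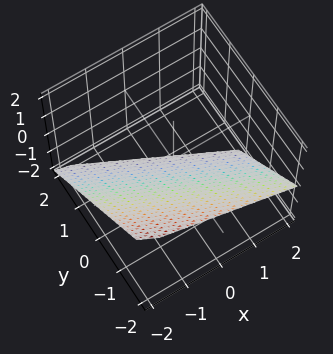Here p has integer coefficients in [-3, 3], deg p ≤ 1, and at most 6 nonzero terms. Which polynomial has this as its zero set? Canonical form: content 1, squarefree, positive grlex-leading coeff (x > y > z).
Degree: every cross-section is a straight line — this is a plane, so deg p = 1.
Observable constraints: one z-axis crossing is at z = -1; it crosses the x-axis at the gridline x = -2; it meets the y-axis at y = -1 (among the integer gridlines).
Matching integer coefficients to the picture gives p.

x + 2*y + 2*z + 2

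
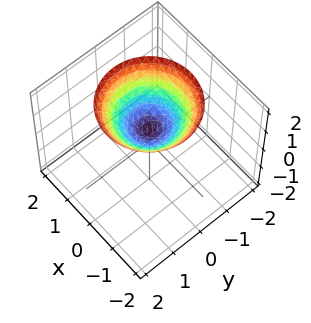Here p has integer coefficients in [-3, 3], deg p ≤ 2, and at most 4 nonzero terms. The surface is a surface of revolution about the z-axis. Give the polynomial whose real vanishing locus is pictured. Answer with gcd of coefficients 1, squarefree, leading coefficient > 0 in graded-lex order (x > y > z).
2*x^2 + 2*y^2 - 3*z + 2

The degree is 2 — no degree-1 surface has this shape.
Symmetries: rotational symmetry about the z-axis ⇒ p depends on x, y only through x² + y².
Observable constraints: the surface avoids every integer y-axis point in the box; it misses every integer gridline on the x-axis; a circular section at z = 1 has radius between 0 and 1.
Assembling these constraints gives the stated polynomial.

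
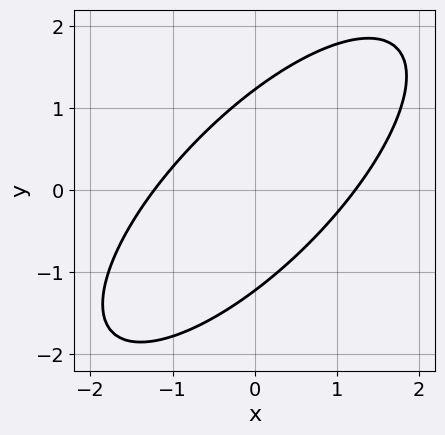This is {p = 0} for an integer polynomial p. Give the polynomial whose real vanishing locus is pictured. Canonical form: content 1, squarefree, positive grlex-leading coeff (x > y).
2*x^2 - 3*x*y + 2*y^2 - 3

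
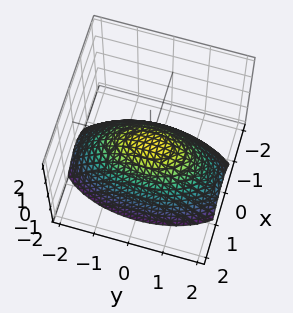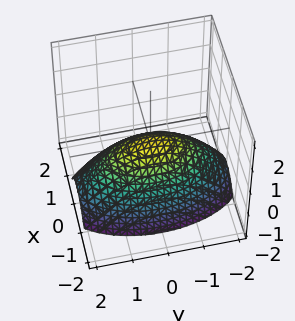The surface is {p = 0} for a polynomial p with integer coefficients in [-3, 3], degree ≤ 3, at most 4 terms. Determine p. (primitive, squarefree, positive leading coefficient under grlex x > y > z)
First, degree: a paraboloid; a quadric, so deg p = 2.
Next, symmetries: mirror symmetry x ↦ −x ⇒ only even powers of x; mirror symmetry y ↦ −y ⇒ only even powers of y.
Next, observable constraints: one x-axis crossing is at x = 0; it meets the z-axis at z = 0 (among the integer gridlines).
Finally, the integer polynomial consistent with all of this is the stated p.

3*x^2 + y^2 + 3*z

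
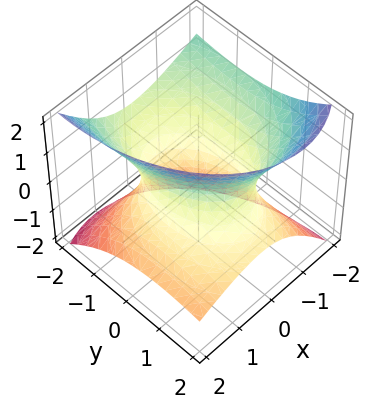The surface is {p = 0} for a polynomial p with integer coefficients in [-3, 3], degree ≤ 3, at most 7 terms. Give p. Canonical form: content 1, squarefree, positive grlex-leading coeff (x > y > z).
The degree is 2 — no degree-1 surface has this shape.
Reading off the gridlines: no z-intercept at any integer in the box; the x-axis gridline crossings are at x ∈ {-1, 1}.
Matching integer coefficients to the picture gives p.

2*x^2 + 2*x*z + y^2 + 2*y*z - 2*z^2 - 2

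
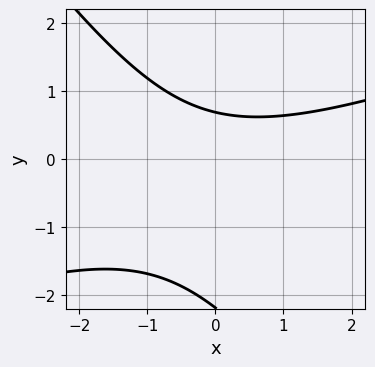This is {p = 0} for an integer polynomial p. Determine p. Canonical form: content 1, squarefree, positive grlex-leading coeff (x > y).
The degree is 2 — a generic line meets the curve in up to 2 points.
Checking where it meets the axes: it misses every integer gridline on the x-axis.
Fitting integer coefficients to these (and the overall shape) gives p.

x^2 - 2*x*y - 2*y^2 - 3*y + 3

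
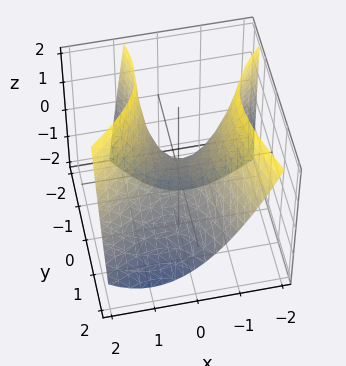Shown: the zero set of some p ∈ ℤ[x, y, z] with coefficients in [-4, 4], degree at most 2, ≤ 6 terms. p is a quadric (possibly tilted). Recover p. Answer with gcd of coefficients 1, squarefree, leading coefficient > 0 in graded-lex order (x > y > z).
3*x^2 - 3*x*y - 2*y^2 - 2*y*z - 3*z

(a) deg p = 2. The shape is more complex than any degree-1 surface.
(b) Checking where it meets the axes: it crosses the z-axis at the gridline z = 0; it crosses the x-axis at the gridline x = 0.
(c) These observations pin down the coefficients.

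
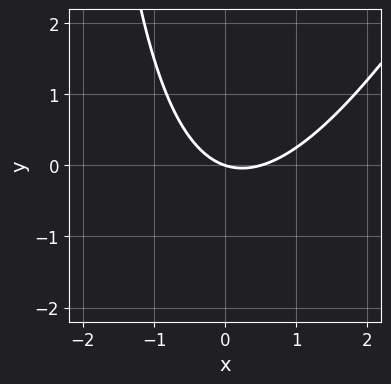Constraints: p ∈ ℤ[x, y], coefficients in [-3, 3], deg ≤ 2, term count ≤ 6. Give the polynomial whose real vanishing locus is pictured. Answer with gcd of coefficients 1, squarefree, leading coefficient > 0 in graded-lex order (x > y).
deg p = 2. The shape is more complex than any degree-1 curve.
From the visible intercepts: it meets the y-axis at y = 0 (among the integer gridlines); one x-axis crossing is at x = 0.
Putting this together gives p.

2*x^2 - x*y - x - 3*y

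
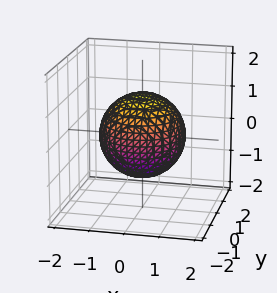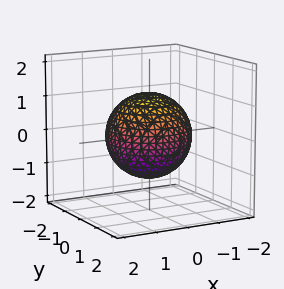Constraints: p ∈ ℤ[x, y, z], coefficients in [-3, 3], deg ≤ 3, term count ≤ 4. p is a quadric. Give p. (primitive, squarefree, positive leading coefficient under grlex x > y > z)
1. The degree is 2 — bounded and convex; a quadric.
2. Symmetries: it's symmetric under z → −z, forcing even powers of z; every cross-section ⟂ z is a circle, so x, y appear only via x² + y².
3. Against the integer gridlines: a circular section at z = 1 has radius between 0 and 1.
4. Matching integer coefficients to the picture gives p.

2*x^2 + 2*y^2 + 2*z^2 - 3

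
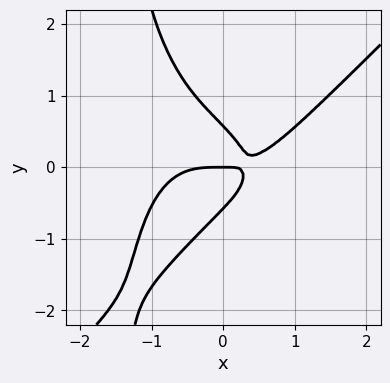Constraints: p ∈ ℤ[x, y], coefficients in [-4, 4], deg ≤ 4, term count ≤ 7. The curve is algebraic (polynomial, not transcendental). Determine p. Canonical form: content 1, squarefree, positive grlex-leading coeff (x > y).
First, the degree is 4 — no degree-3 curve has this shape.
Then, from the visible intercepts: it crosses the y-axis at the gridline y = 0; it crosses the x-axis at the gridline x = 0.
Finally, matching integer coefficients to the picture gives p.

2*x^4 - 2*x*y^3 - 3*y^3 - 3*x*y + y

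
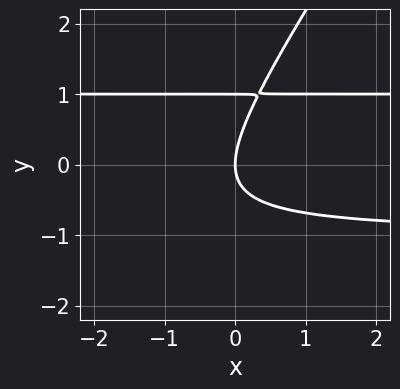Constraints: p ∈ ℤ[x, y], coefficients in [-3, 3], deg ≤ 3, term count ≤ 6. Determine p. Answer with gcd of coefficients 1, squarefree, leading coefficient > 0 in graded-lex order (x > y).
3*x*y^2 - 2*y^3 + 2*y^2 - 3*x

First, the degree is 3 — no degree-2 curve has this shape.
Next, from the axis intercepts and sections: the y-axis gridline crossings are at y ∈ {0, 1}; it meets the x-axis at x = 0 (among the integer gridlines).
Finally, the integer polynomial consistent with all of this is the stated p.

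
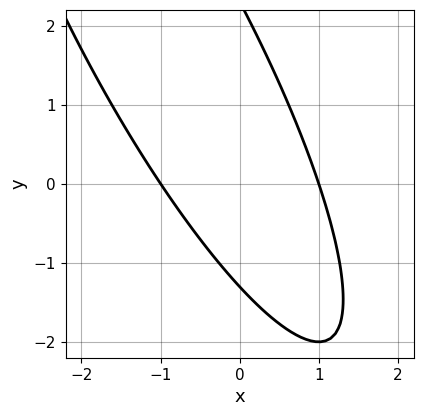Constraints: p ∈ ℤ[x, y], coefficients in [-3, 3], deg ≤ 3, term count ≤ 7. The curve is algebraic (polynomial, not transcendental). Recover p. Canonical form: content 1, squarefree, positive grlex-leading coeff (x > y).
1. deg p = 2. No degree-1 curve has this shape.
2. Checking where it meets the axes: among the integer gridlines, it crosses the x-axis at x ∈ {-1, 1}.
3. Assembling these constraints gives the stated polynomial.

3*x^2 + 3*x*y + y^2 - y - 3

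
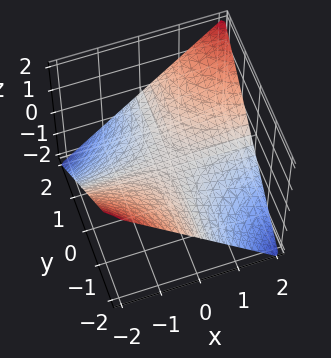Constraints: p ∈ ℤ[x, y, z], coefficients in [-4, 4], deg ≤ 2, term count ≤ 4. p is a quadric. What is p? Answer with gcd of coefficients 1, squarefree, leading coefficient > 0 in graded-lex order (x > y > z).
x*y - 2*z

Degree: a saddle surface; a quadric, so deg p = 2.
Observable constraints: the visible y-axis segment lies entirely on the surface; the visible x-axis segment lies entirely on the surface.
Assembling these constraints gives the stated polynomial.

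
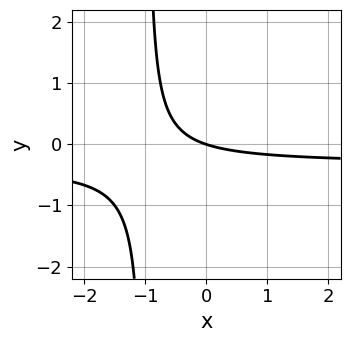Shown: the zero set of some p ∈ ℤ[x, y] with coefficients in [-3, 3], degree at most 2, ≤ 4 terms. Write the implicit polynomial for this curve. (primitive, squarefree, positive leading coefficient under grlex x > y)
3*x*y + x + 3*y

(a) Degree: no degree-1 curve has this shape, so deg p = 2.
(b) Reading off the gridlines: one x-axis crossing is at x = 0; it crosses the y-axis at the gridline y = 0.
(c) The integer polynomial consistent with all of this is the stated p.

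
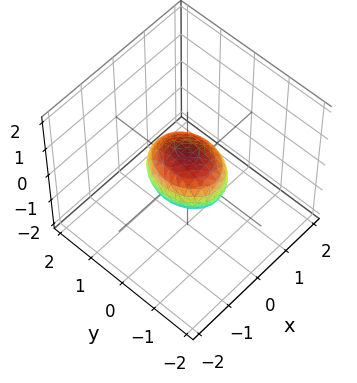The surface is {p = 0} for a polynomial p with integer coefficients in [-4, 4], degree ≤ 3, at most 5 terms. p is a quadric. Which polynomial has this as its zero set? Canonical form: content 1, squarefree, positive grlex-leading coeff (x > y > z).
3*x^2 + 2*y^2 + 3*z^2 - 2

1. Degree: a closed, bounded, convex surface; a quadric, so deg p = 2.
2. Symmetries: it's symmetric under z → −z, forcing even powers of z; the y ↦ −y reflection is a symmetry, so y appears only in even powers; it's symmetric under x → −x, forcing even powers of x.
3. From the axis intercepts and sections: the y-axis gridline crossings are at y ∈ {-1, 1}.
4. Fitting integer coefficients to these (and the overall shape) gives p.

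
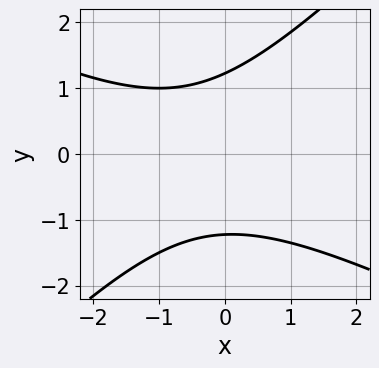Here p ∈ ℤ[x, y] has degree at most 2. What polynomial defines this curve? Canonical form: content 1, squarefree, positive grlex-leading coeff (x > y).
x^2 + x*y - 2*y^2 + x + 3

Degree: a generic line meets the curve in up to 2 points, so deg p = 2.
Observable constraints: the curve avoids every integer x-axis point in the box.
Solving for integer coefficients yields p as stated.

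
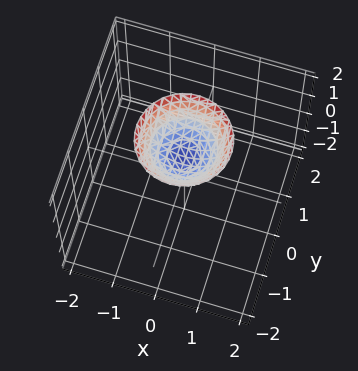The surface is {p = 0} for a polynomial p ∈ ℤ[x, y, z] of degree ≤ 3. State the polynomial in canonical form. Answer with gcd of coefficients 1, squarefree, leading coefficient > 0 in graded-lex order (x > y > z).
x^2 + y^2 - z + 1

The degree is 2 — a generic line meets the surface in up to 2 points.
Symmetries: every cross-section ⟂ z is a circle, so x, y appear only via x² + y².
Reading off the gridlines: no x-intercept at any integer in the box; the surface avoids every integer y-axis point in the box; it crosses the z-axis at the gridline z = 1; a circular section at z = 2 has radius exactly 1.
Matching integer coefficients to the picture gives p.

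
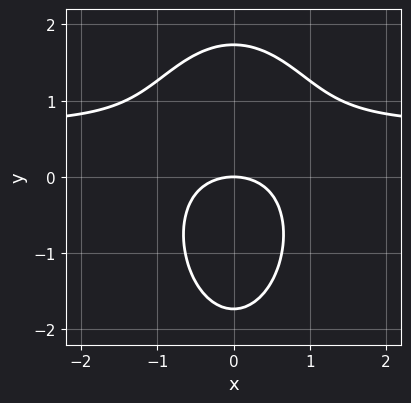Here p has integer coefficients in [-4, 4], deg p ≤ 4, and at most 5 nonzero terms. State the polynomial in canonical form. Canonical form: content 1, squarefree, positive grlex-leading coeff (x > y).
3*x^2*y + y^3 - 2*x^2 - 3*y

First, degree: a generic line meets the curve in up to 3 points, so deg p = 3.
Next, symmetries: the x ↦ −x reflection is a symmetry, so x appears only in even powers.
Next, from the visible intercepts: it meets the y-axis at y = 0 (among the integer gridlines); it meets the x-axis at x = 0 (among the integer gridlines).
Finally, solving for integer coefficients yields p as stated.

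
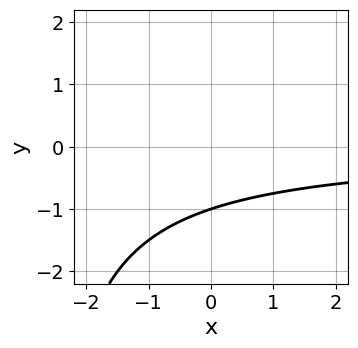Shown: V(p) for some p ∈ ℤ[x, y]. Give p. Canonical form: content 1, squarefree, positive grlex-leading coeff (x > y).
x*y + 3*y + 3

(a) The degree is 2 — the shape is more complex than any degree-1 curve.
(b) Checking where it meets the axes: it misses every integer gridline on the x-axis; it meets the y-axis at y = -1 (among the integer gridlines).
(c) Putting this together gives p.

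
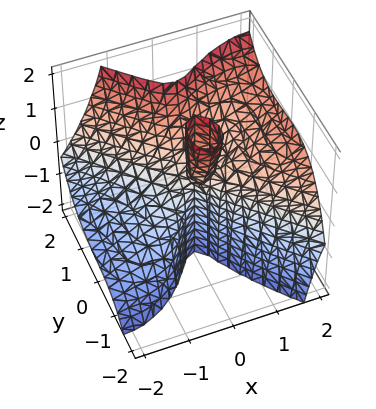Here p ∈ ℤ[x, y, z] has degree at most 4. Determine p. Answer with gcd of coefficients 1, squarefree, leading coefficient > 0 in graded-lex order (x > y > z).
2*x^3 - 3*x^2*z + 2*y^3 - y*z

First, degree: no degree-2 surface has this shape, so deg p = 3.
Next, against the integer gridlines: the visible z-axis segment lies entirely on the surface; it crosses the y-axis at the gridline y = 0; it meets the x-axis at x = 0 (among the integer gridlines).
Finally, solving for integer coefficients yields p as stated.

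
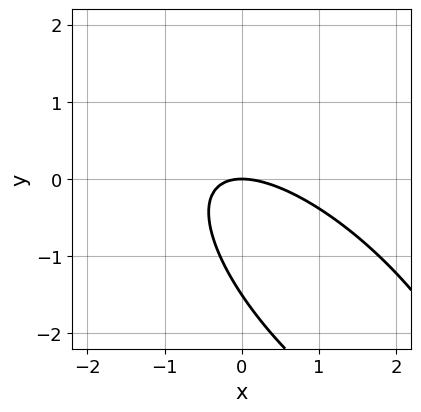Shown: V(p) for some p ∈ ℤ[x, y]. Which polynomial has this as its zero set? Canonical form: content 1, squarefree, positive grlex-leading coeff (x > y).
2*x^2 + 3*x*y + 2*y^2 + 3*y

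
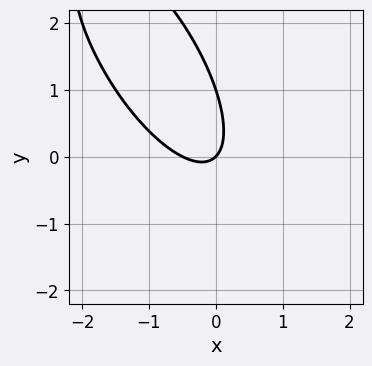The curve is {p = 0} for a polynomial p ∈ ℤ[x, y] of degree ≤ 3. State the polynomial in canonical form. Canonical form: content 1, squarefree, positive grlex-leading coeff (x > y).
(a) The degree is 2 — a generic line meets the curve in up to 2 points.
(b) From the visible intercepts: it meets the x-axis at x = 0 (among the integer gridlines); among the integer gridlines, it crosses the y-axis at y ∈ {0, 1}.
(c) Assembling these constraints gives the stated polynomial.

2*x^2 + 2*x*y + y^2 + x - y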